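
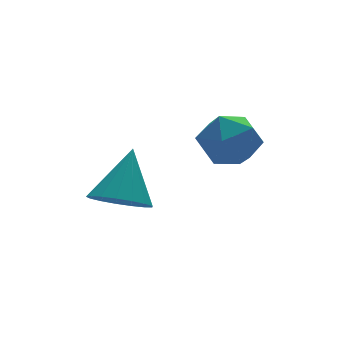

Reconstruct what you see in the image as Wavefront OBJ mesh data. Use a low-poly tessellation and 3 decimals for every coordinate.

v 0.357 0.658 1.06
v 1.285 0.261 0.735
v 1.323 1.542 2.74
v 1.262 0.715 0.51
v 1.031 1.156 0.411
v 0.646 1.483 0.46
v 0.195 1.621 0.647
v -0.219 1.538 0.928
v -0.501 1.254 1.24
v -0.586 0.833 1.51
v -0.455 0.372 1.677
v -0.138 -0.023 1.703
v 0.292 -0.262 1.581
v 0.738 -0.291 1.34
v 1.096 -0.102 1.035
v 2.575 -0.161 3.677
v 3.501 0.507 3.783
v 3.659 -1.587 3.197
v 4.585 -0.919 3.303
v 3.989 -1.224 4.233
v 3.319 -0.343 4.53
v 3.841 -0.737 2.45
v 3.171 0.144 2.747
v 4.283 0.151 3.024
v 4.375 -0.15 4.126
v 2.785 -0.93 2.854
v 2.877 -1.231 3.956
f 2 1 4
f 2 4 3
f 4 1 5
f 4 5 3
f 5 1 6
f 5 6 3
f 6 1 7
f 6 7 3
f 7 1 8
f 7 8 3
f 8 1 9
f 8 9 3
f 9 1 10
f 9 10 3
f 10 1 11
f 10 11 3
f 11 1 12
f 11 12 3
f 12 1 13
f 12 13 3
f 13 1 14
f 13 14 3
f 14 1 15
f 14 15 3
f 15 1 2
f 15 2 3
f 16 27 21
f 16 21 17
f 16 17 23
f 16 23 26
f 16 26 27
f 17 21 25
f 21 27 20
f 27 26 18
f 26 23 22
f 23 17 24
f 19 25 20
f 19 20 18
f 19 18 22
f 19 22 24
f 19 24 25
f 20 25 21
f 18 20 27
f 22 18 26
f 24 22 23
f 25 24 17



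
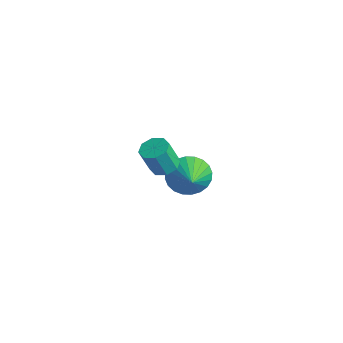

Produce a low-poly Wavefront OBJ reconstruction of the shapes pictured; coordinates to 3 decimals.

v 1.43 0.22 3.099
v 2.038 0.39 3.204
v 1.958 -0.069 4.407
v 1.35 -0.24 4.301
v 1.721 0.746 3.319
v 1.64 0.286 4.522
v 1.233 0.793 3.304
v 1.153 0.334 4.507
v 0.861 0.504 3.169
v 0.781 0.045 4.372
v 0.822 0.049 2.993
v 0.742 -0.41 4.196
v 1.14 -0.306 2.878
v 1.059 -0.766 4.081
v 1.627 -0.354 2.893
v 1.547 -0.813 4.096
v 1.999 -0.065 3.028
v 1.919 -0.524 4.231
v -1.697 3.393 -1.365
v -1.135 3.627 -2.172
v -0.583 2.827 -0.755
v -1.092 3.951 -1.951
v -1.14 4.19 -1.641
v -1.273 4.307 -1.289
v -1.47 4.285 -0.949
v -1.702 4.128 -0.672
v -1.933 3.859 -0.5
v -2.128 3.519 -0.46
v -2.258 3.16 -0.558
v -2.301 2.836 -0.779
v -2.253 2.597 -1.089
v -2.12 2.48 -1.441
v -1.923 2.501 -1.781
v -1.691 2.659 -2.058
v -1.46 2.928 -2.229
v -1.265 3.268 -2.269
f 2 1 5
f 2 5 3
f 3 5 6
f 3 6 4
f 5 1 7
f 5 7 6
f 6 7 8
f 6 8 4
f 7 1 9
f 7 9 8
f 8 9 10
f 8 10 4
f 9 1 11
f 9 11 10
f 10 11 12
f 10 12 4
f 11 1 13
f 11 13 12
f 12 13 14
f 12 14 4
f 13 1 15
f 13 15 14
f 14 15 16
f 14 16 4
f 15 1 17
f 15 17 16
f 16 17 18
f 16 18 4
f 17 1 2
f 17 2 18
f 18 2 3
f 18 3 4
f 20 19 22
f 20 22 21
f 22 19 23
f 22 23 21
f 23 19 24
f 23 24 21
f 24 19 25
f 24 25 21
f 25 19 26
f 25 26 21
f 26 19 27
f 26 27 21
f 27 19 28
f 27 28 21
f 28 19 29
f 28 29 21
f 29 19 30
f 29 30 21
f 30 19 31
f 30 31 21
f 31 19 32
f 31 32 21
f 32 19 33
f 32 33 21
f 33 19 34
f 33 34 21
f 34 19 35
f 34 35 21
f 35 19 36
f 35 36 21
f 36 19 20
f 36 20 21



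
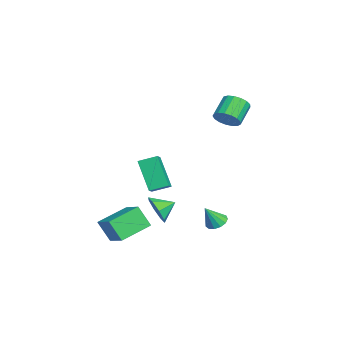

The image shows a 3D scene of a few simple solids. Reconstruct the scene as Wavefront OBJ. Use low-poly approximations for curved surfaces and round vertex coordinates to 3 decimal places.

v -2.219 -2.118 -1.015
v -2.206 -1.044 -0.633
v -2.953 -1.96 -1.434
v -2.94 -0.886 -1.052
v -1.1 -1.514 -2.748
v -1.087 -0.44 -2.366
v -1.834 -1.356 -3.167
v -1.821 -0.282 -2.785
v 3.714 -3.526 -4.068
v 3.421 -4.176 -2.852
v 2.631 -2.045 -3.537
v 2.338 -2.695 -2.32
v 4.862 -2.905 -3.46
v 4.569 -3.555 -2.243
v 3.779 -1.424 -2.928
v 3.486 -2.074 -1.712
v -2.38 2.706 2.041
v -1.828 3.232 2.343
v -2.848 3.799 3.221
v -3.4 3.274 2.919
v -1.984 3.424 2.038
v -3.003 3.991 2.916
v -2.23 3.452 1.734
v -3.25 4.019 2.611
v -2.511 3.309 1.5
v -3.531 3.876 2.378
v -2.762 3.027 1.39
v -3.782 3.595 2.268
v -2.925 2.673 1.43
v -3.945 3.24 2.307
v -2.964 2.326 1.609
v -3.984 2.893 2.486
v -2.869 2.066 1.887
v -3.888 2.633 2.765
v -2.662 1.953 2.201
v -3.681 2.52 3.079
v -2.39 2.013 2.478
v -3.41 2.58 3.356
v -2.116 2.231 2.655
v -3.136 2.798 3.533
v -1.903 2.559 2.692
v -2.923 3.126 3.569
v -1.799 2.92 2.579
v -2.819 3.487 3.456
v 3.974 -1.142 -1.722
v 4.238 -0.728 -2.511
v 3.666 -0.178 -1.318
v 3.558 -0.938 -2.528
v 3.122 -1.268 -2.073
v 3.185 -1.524 -1.412
v 3.71 -1.557 -0.932
v 4.39 -1.346 -0.915
v 4.826 -1.016 -1.371
v 4.763 -0.76 -2.032
v 3.778 1.94 -2.692
v 4.385 2.131 -2.76
v 4.102 1.32 -1.548
v 4.218 2.389 -2.573
v 3.911 2.505 -2.423
v 3.562 2.441 -2.359
v 3.281 2.218 -2.4
v 3.159 1.907 -2.534
v 3.233 1.606 -2.718
v 3.48 1.411 -2.894
v 3.822 1.383 -3.005
v 4.15 1.533 -3.017
v 4.36 1.811 -2.926
f 2 4 1
f 5 2 1
f 1 4 3
f 3 5 1
f 2 8 4
f 6 2 5
f 6 8 2
f 4 8 3
f 7 5 3
f 3 8 7
f 7 6 5
f 8 6 7
f 10 12 9
f 13 10 9
f 9 12 11
f 11 13 9
f 10 16 12
f 14 10 13
f 14 16 10
f 12 16 11
f 15 13 11
f 11 16 15
f 15 14 13
f 16 14 15
f 18 17 21
f 18 21 19
f 19 21 22
f 19 22 20
f 21 17 23
f 21 23 22
f 22 23 24
f 22 24 20
f 23 17 25
f 23 25 24
f 24 25 26
f 24 26 20
f 25 17 27
f 25 27 26
f 26 27 28
f 26 28 20
f 27 17 29
f 27 29 28
f 28 29 30
f 28 30 20
f 29 17 31
f 29 31 30
f 30 31 32
f 30 32 20
f 31 17 33
f 31 33 32
f 32 33 34
f 32 34 20
f 33 17 35
f 33 35 34
f 34 35 36
f 34 36 20
f 35 17 37
f 35 37 36
f 36 37 38
f 36 38 20
f 37 17 39
f 37 39 38
f 38 39 40
f 38 40 20
f 39 17 41
f 39 41 40
f 40 41 42
f 40 42 20
f 41 17 43
f 41 43 42
f 42 43 44
f 42 44 20
f 43 17 18
f 43 18 44
f 44 18 19
f 44 19 20
f 46 45 48
f 46 48 47
f 48 45 49
f 48 49 47
f 49 45 50
f 49 50 47
f 50 45 51
f 50 51 47
f 51 45 52
f 51 52 47
f 52 45 53
f 52 53 47
f 53 45 54
f 53 54 47
f 54 45 46
f 54 46 47
f 56 55 58
f 56 58 57
f 58 55 59
f 58 59 57
f 59 55 60
f 59 60 57
f 60 55 61
f 60 61 57
f 61 55 62
f 61 62 57
f 62 55 63
f 62 63 57
f 63 55 64
f 63 64 57
f 64 55 65
f 64 65 57
f 65 55 66
f 65 66 57
f 66 55 67
f 66 67 57
f 67 55 56
f 67 56 57



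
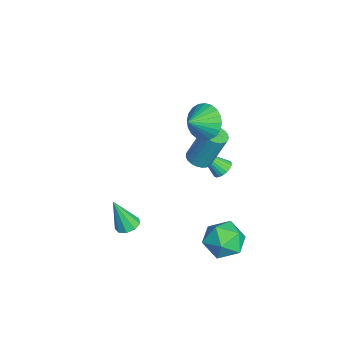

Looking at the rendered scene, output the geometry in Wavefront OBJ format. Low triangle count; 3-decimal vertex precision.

v -1.238 1.448 -1.155
v -0.558 1.281 -1.141
v -0.403 2.086 0.889
v -1.082 2.252 0.875
v -0.552 1.552 -1.249
v -0.397 2.356 0.782
v -0.664 1.804 -1.34
v -0.509 2.609 0.69
v -0.876 1.995 -1.4
v -0.721 2.8 0.631
v -1.15 2.091 -1.417
v -0.995 2.896 0.614
v -1.439 2.076 -1.389
v -1.284 2.881 0.642
v -1.694 1.952 -1.321
v -1.539 2.757 0.71
v -1.869 1.741 -1.224
v -1.714 2.546 0.807
v -1.936 1.48 -1.115
v -1.781 2.284 0.916
v -1.881 1.212 -1.013
v -1.726 2.017 1.018
v -1.716 0.986 -0.936
v -1.56 1.79 1.095
v -1.467 0.839 -0.897
v -1.312 1.644 1.134
v -1.179 0.798 -0.902
v -1.024 1.602 1.129
v -0.901 0.869 -0.952
v -0.746 1.673 1.079
v -0.681 1.04 -1.036
v -0.526 1.844 0.995
v 0.408 1.551 3.219
v 1.237 1.764 2.576
v 1.092 0.709 3.821
v 1.301 2.037 2.885
v 1.229 2.236 3.245
v 1.032 2.331 3.601
v 0.74 2.307 3.899
v 0.398 2.168 4.093
v 0.057 1.935 4.154
v -0.23 1.643 4.072
v -0.42 1.337 3.861
v -0.484 1.064 3.552
v -0.413 0.865 3.192
v -0.216 0.77 2.837
v 0.076 0.794 2.539
v 0.418 0.933 2.345
v 0.759 1.166 2.284
v 1.047 1.458 2.365
v -2.622 2.793 -3.387
v -2.179 2.432 -3.628
v -2.898 1.507 -1.973
v -2.045 2.581 -3.466
v -2.01 2.767 -3.291
v -2.081 2.957 -3.132
v -2.246 3.119 -3.017
v -2.476 3.224 -2.966
v -2.731 3.255 -2.988
v -2.967 3.205 -3.078
v -3.144 3.085 -3.222
v -3.23 2.914 -3.395
v -3.211 2.722 -3.566
v -3.091 2.542 -3.706
v -2.889 2.406 -3.791
v -2.641 2.336 -3.806
v -2.39 2.346 -3.748
v 3.241 -2.309 -1.888
v 3.778 -1.978 -1.733
v 3.139 -2.971 -0.132
v 3.418 -1.727 -1.659
v 2.976 -1.749 -1.693
v 2.657 -2.032 -1.818
v 2.611 -2.445 -1.976
v 2.86 -2.795 -2.093
v 3.287 -2.917 -2.115
v 3.693 -2.754 -2.03
v 3.886 -2.384 -1.879
v 2.918 2.652 -2.246
v 4.04 2.951 -2.131
v 3.36 1.569 -3.729
v 4.482 1.868 -3.614
v 3.973 1.191 -2.811
v 3.7 1.86 -1.894
v 3.7 2.66 -3.966
v 3.427 3.329 -3.049
v 4.523 2.956 -3.194
v 4.692 2.049 -2.48
v 2.708 2.471 -3.38
v 2.877 1.564 -2.666
f 2 1 5
f 2 5 3
f 3 5 6
f 3 6 4
f 5 1 7
f 5 7 6
f 6 7 8
f 6 8 4
f 7 1 9
f 7 9 8
f 8 9 10
f 8 10 4
f 9 1 11
f 9 11 10
f 10 11 12
f 10 12 4
f 11 1 13
f 11 13 12
f 12 13 14
f 12 14 4
f 13 1 15
f 13 15 14
f 14 15 16
f 14 16 4
f 15 1 17
f 15 17 16
f 16 17 18
f 16 18 4
f 17 1 19
f 17 19 18
f 18 19 20
f 18 20 4
f 19 1 21
f 19 21 20
f 20 21 22
f 20 22 4
f 21 1 23
f 21 23 22
f 22 23 24
f 22 24 4
f 23 1 25
f 23 25 24
f 24 25 26
f 24 26 4
f 25 1 27
f 25 27 26
f 26 27 28
f 26 28 4
f 27 1 29
f 27 29 28
f 28 29 30
f 28 30 4
f 29 1 31
f 29 31 30
f 30 31 32
f 30 32 4
f 31 1 2
f 31 2 32
f 32 2 3
f 32 3 4
f 34 33 36
f 34 36 35
f 36 33 37
f 36 37 35
f 37 33 38
f 37 38 35
f 38 33 39
f 38 39 35
f 39 33 40
f 39 40 35
f 40 33 41
f 40 41 35
f 41 33 42
f 41 42 35
f 42 33 43
f 42 43 35
f 43 33 44
f 43 44 35
f 44 33 45
f 44 45 35
f 45 33 46
f 45 46 35
f 46 33 47
f 46 47 35
f 47 33 48
f 47 48 35
f 48 33 49
f 48 49 35
f 49 33 50
f 49 50 35
f 50 33 34
f 50 34 35
f 52 51 54
f 52 54 53
f 54 51 55
f 54 55 53
f 55 51 56
f 55 56 53
f 56 51 57
f 56 57 53
f 57 51 58
f 57 58 53
f 58 51 59
f 58 59 53
f 59 51 60
f 59 60 53
f 60 51 61
f 60 61 53
f 61 51 62
f 61 62 53
f 62 51 63
f 62 63 53
f 63 51 64
f 63 64 53
f 64 51 65
f 64 65 53
f 65 51 66
f 65 66 53
f 66 51 67
f 66 67 53
f 67 51 52
f 67 52 53
f 69 68 71
f 69 71 70
f 71 68 72
f 71 72 70
f 72 68 73
f 72 73 70
f 73 68 74
f 73 74 70
f 74 68 75
f 74 75 70
f 75 68 76
f 75 76 70
f 76 68 77
f 76 77 70
f 77 68 78
f 77 78 70
f 78 68 69
f 78 69 70
f 79 90 84
f 79 84 80
f 79 80 86
f 79 86 89
f 79 89 90
f 80 84 88
f 84 90 83
f 90 89 81
f 89 86 85
f 86 80 87
f 82 88 83
f 82 83 81
f 82 81 85
f 82 85 87
f 82 87 88
f 83 88 84
f 81 83 90
f 85 81 89
f 87 85 86
f 88 87 80



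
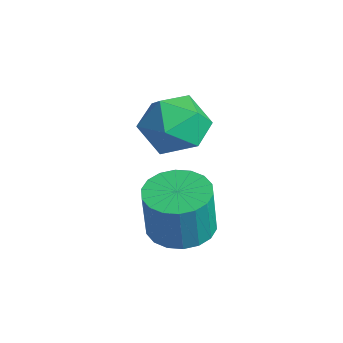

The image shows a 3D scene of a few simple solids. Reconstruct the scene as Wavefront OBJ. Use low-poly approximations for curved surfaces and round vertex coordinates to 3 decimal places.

v 0.927 3.755 0.031
v 1.695 4.046 -0.739
v 0.985 2.034 -0.561
v 1.753 2.325 -1.331
v 2.023 2.326 -0.238
v 1.987 3.39 0.127
v 0.693 2.69 -1.427
v 0.657 3.754 -1.062
v 1.55 3.388 -1.64
v 2.372 3.163 -0.905
v 0.308 2.917 -0.395
v 1.13 2.692 0.34
v 2.383 2.624 -4.138
v 3.38 2.584 -4.199
v 3.475 2.396 -2.523
v 2.477 2.436 -2.462
v 3.301 3.019 -4.146
v 3.396 2.831 -2.469
v 3.041 3.375 -4.092
v 3.136 3.188 -2.415
v 2.65 3.583 -4.046
v 2.745 3.395 -2.369
v 2.206 3.601 -4.019
v 2.301 3.413 -2.342
v 1.797 3.425 -4.016
v 1.892 3.237 -2.339
v 1.504 3.091 -4.036
v 1.599 2.903 -2.36
v 1.385 2.664 -4.077
v 1.48 2.476 -2.401
v 1.464 2.229 -4.131
v 1.559 2.041 -2.454
v 1.724 1.872 -4.185
v 1.819 1.685 -2.508
v 2.115 1.665 -4.231
v 2.21 1.477 -2.554
v 2.559 1.647 -4.258
v 2.654 1.459 -2.581
v 2.968 1.823 -4.261
v 3.063 1.635 -2.584
v 3.261 2.157 -4.24
v 3.356 1.969 -2.564
f 1 12 6
f 1 6 2
f 1 2 8
f 1 8 11
f 1 11 12
f 2 6 10
f 6 12 5
f 12 11 3
f 11 8 7
f 8 2 9
f 4 10 5
f 4 5 3
f 4 3 7
f 4 7 9
f 4 9 10
f 5 10 6
f 3 5 12
f 7 3 11
f 9 7 8
f 10 9 2
f 14 13 17
f 14 17 15
f 15 17 18
f 15 18 16
f 17 13 19
f 17 19 18
f 18 19 20
f 18 20 16
f 19 13 21
f 19 21 20
f 20 21 22
f 20 22 16
f 21 13 23
f 21 23 22
f 22 23 24
f 22 24 16
f 23 13 25
f 23 25 24
f 24 25 26
f 24 26 16
f 25 13 27
f 25 27 26
f 26 27 28
f 26 28 16
f 27 13 29
f 27 29 28
f 28 29 30
f 28 30 16
f 29 13 31
f 29 31 30
f 30 31 32
f 30 32 16
f 31 13 33
f 31 33 32
f 32 33 34
f 32 34 16
f 33 13 35
f 33 35 34
f 34 35 36
f 34 36 16
f 35 13 37
f 35 37 36
f 36 37 38
f 36 38 16
f 37 13 39
f 37 39 38
f 38 39 40
f 38 40 16
f 39 13 41
f 39 41 40
f 40 41 42
f 40 42 16
f 41 13 14
f 41 14 42
f 42 14 15
f 42 15 16



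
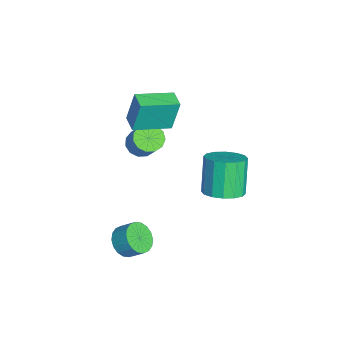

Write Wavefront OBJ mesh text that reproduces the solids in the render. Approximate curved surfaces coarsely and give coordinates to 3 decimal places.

v -2.537 -1.42 3.064
v -2.61 -0.994 4.893
v -3.066 0.535 2.588
v -3.139 0.961 4.417
v -1.561 -1.161 3.043
v -1.634 -0.735 4.872
v -2.09 0.794 2.567
v -2.163 1.22 4.396
v 1.945 -1.695 -2.465
v 2.374 -1.266 -3.13
v 2.704 -0.557 -2.46
v 2.275 -0.985 -1.795
v 2.012 -1.095 -3.133
v 2.342 -0.386 -2.462
v 1.637 -1.043 -3.003
v 1.966 -0.333 -2.333
v 1.322 -1.12 -2.767
v 1.652 -0.41 -2.097
v 1.131 -1.31 -2.472
v 1.461 -0.601 -1.801
v 1.102 -1.577 -2.174
v 1.431 -0.868 -1.504
v 1.239 -1.868 -1.935
v 1.568 -1.158 -1.265
v 1.516 -2.123 -1.8
v 1.846 -1.414 -1.13
v 1.878 -2.294 -1.798
v 2.208 -1.585 -1.127
v 2.254 -2.347 -1.927
v 2.583 -1.637 -1.257
v 2.568 -2.27 -2.163
v 2.898 -1.56 -1.493
v 2.759 -2.079 -2.459
v 3.089 -1.37 -1.788
v 2.789 -1.812 -2.756
v 3.118 -1.103 -2.086
v 2.652 -1.522 -2.995
v 2.981 -0.812 -2.325
v -4.027 -0.67 -0.544
v -3.332 -0.856 -0.977
v -2.378 -0.477 0.39
v -3.073 -0.29 0.824
v -3.414 -0.395 -1.048
v -2.46 -0.016 0.32
v -3.69 -0.022 -0.959
v -2.736 0.358 0.409
v -4.074 0.146 -0.738
v -3.119 0.526 0.63
v -4.442 0.055 -0.455
v -3.488 0.435 0.912
v -4.679 -0.266 -0.201
v -3.725 0.113 1.167
v -4.709 -0.716 -0.055
v -3.755 -0.336 1.312
v -4.522 -1.15 -0.065
v -3.568 -0.771 1.303
v -4.178 -1.433 -0.226
v -3.224 -1.053 1.141
v -3.786 -1.473 -0.489
v -2.832 -1.093 0.879
v -3.471 -1.258 -0.769
v -2.517 -0.878 0.599
v 2.592 3 2.044
v 3.327 2.405 2.501
v 2.344 2.566 4.293
v 1.608 3.16 3.836
v 3.506 2.916 2.553
v 2.523 3.076 4.345
v 3.44 3.449 2.47
v 2.457 3.609 4.261
v 3.147 3.861 2.272
v 2.164 4.022 4.063
v 2.705 4.043 2.013
v 1.722 4.204 3.805
v 2.233 3.945 1.762
v 1.249 4.106 3.554
v 1.856 3.594 1.587
v 0.873 3.755 3.379
v 1.677 3.084 1.535
v 0.694 3.244 3.327
v 1.743 2.551 1.619
v 0.76 2.711 3.41
v 2.036 2.138 1.817
v 1.053 2.299 3.608
v 2.478 1.956 2.075
v 1.495 2.117 3.867
v 2.951 2.054 2.326
v 1.967 2.215 4.118
f 2 4 1
f 5 2 1
f 1 4 3
f 3 5 1
f 2 8 4
f 6 2 5
f 6 8 2
f 4 8 3
f 7 5 3
f 3 8 7
f 7 6 5
f 8 6 7
f 10 9 13
f 10 13 11
f 11 13 14
f 11 14 12
f 13 9 15
f 13 15 14
f 14 15 16
f 14 16 12
f 15 9 17
f 15 17 16
f 16 17 18
f 16 18 12
f 17 9 19
f 17 19 18
f 18 19 20
f 18 20 12
f 19 9 21
f 19 21 20
f 20 21 22
f 20 22 12
f 21 9 23
f 21 23 22
f 22 23 24
f 22 24 12
f 23 9 25
f 23 25 24
f 24 25 26
f 24 26 12
f 25 9 27
f 25 27 26
f 26 27 28
f 26 28 12
f 27 9 29
f 27 29 28
f 28 29 30
f 28 30 12
f 29 9 31
f 29 31 30
f 30 31 32
f 30 32 12
f 31 9 33
f 31 33 32
f 32 33 34
f 32 34 12
f 33 9 35
f 33 35 34
f 34 35 36
f 34 36 12
f 35 9 37
f 35 37 36
f 36 37 38
f 36 38 12
f 37 9 10
f 37 10 38
f 38 10 11
f 38 11 12
f 40 39 43
f 40 43 41
f 41 43 44
f 41 44 42
f 43 39 45
f 43 45 44
f 44 45 46
f 44 46 42
f 45 39 47
f 45 47 46
f 46 47 48
f 46 48 42
f 47 39 49
f 47 49 48
f 48 49 50
f 48 50 42
f 49 39 51
f 49 51 50
f 50 51 52
f 50 52 42
f 51 39 53
f 51 53 52
f 52 53 54
f 52 54 42
f 53 39 55
f 53 55 54
f 54 55 56
f 54 56 42
f 55 39 57
f 55 57 56
f 56 57 58
f 56 58 42
f 57 39 59
f 57 59 58
f 58 59 60
f 58 60 42
f 59 39 61
f 59 61 60
f 60 61 62
f 60 62 42
f 61 39 40
f 61 40 62
f 62 40 41
f 62 41 42
f 64 63 67
f 64 67 65
f 65 67 68
f 65 68 66
f 67 63 69
f 67 69 68
f 68 69 70
f 68 70 66
f 69 63 71
f 69 71 70
f 70 71 72
f 70 72 66
f 71 63 73
f 71 73 72
f 72 73 74
f 72 74 66
f 73 63 75
f 73 75 74
f 74 75 76
f 74 76 66
f 75 63 77
f 75 77 76
f 76 77 78
f 76 78 66
f 77 63 79
f 77 79 78
f 78 79 80
f 78 80 66
f 79 63 81
f 79 81 80
f 80 81 82
f 80 82 66
f 81 63 83
f 81 83 82
f 82 83 84
f 82 84 66
f 83 63 85
f 83 85 84
f 84 85 86
f 84 86 66
f 85 63 87
f 85 87 86
f 86 87 88
f 86 88 66
f 87 63 64
f 87 64 88
f 88 64 65
f 88 65 66



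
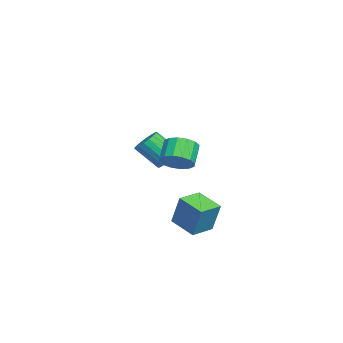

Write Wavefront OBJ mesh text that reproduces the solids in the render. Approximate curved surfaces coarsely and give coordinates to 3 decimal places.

v -3.771 0.082 0.822
v -3.211 0.593 1.395
v -3.429 -0.872 2.912
v -3.989 -1.382 2.338
v -3.597 0.742 1.483
v -3.815 -0.723 3
v -4.017 0.76 1.44
v -4.235 -0.705 2.957
v -4.388 0.644 1.275
v -4.607 -0.821 2.792
v -4.637 0.417 1.02
v -4.856 -1.048 2.537
v -4.715 0.124 0.725
v -4.934 -1.341 2.242
v -4.605 -0.178 0.45
v -4.824 -1.643 1.967
v -4.331 -0.428 0.248
v -4.549 -1.893 1.765
v -3.945 -0.577 0.16
v -4.163 -2.042 1.677
v -3.525 -0.595 0.203
v -3.743 -2.06 1.72
v -3.153 -0.479 0.368
v -3.372 -1.944 1.885
v -2.904 -0.252 0.623
v -3.123 -1.717 2.14
v -2.826 0.041 0.918
v -3.045 -1.424 2.435
v -2.936 0.343 1.193
v -3.155 -1.122 2.71
v 2.129 1.661 -1.405
v 2.595 2.156 0.614
v 3.305 2.936 -1.989
v 3.771 3.431 0.029
v 3.289 0.589 -1.409
v 3.755 1.084 0.609
v 4.465 1.864 -1.994
v 4.931 2.359 0.025
v 3.865 0.932 3.461
v 4.347 0.26 4.108
v 3.257 0.475 5.145
v 2.775 1.148 4.499
v 4.558 0.746 4.228
v 3.468 0.961 5.265
v 4.583 1.282 4.143
v 3.493 1.498 5.18
v 4.416 1.725 3.875
v 3.326 1.94 4.913
v 4.101 1.955 3.497
v 3.011 2.17 4.534
v 3.723 1.911 3.109
v 2.633 2.126 4.146
v 3.383 1.605 2.815
v 2.293 1.82 3.852
v 3.172 1.119 2.695
v 2.082 1.334 3.732
v 3.147 0.582 2.78
v 2.057 0.798 3.817
v 3.314 0.14 3.047
v 2.224 0.355 4.085
v 3.629 -0.09 3.426
v 2.539 0.125 4.463
v 4.007 -0.046 3.814
v 2.917 0.169 4.851
f 2 1 5
f 2 5 3
f 3 5 6
f 3 6 4
f 5 1 7
f 5 7 6
f 6 7 8
f 6 8 4
f 7 1 9
f 7 9 8
f 8 9 10
f 8 10 4
f 9 1 11
f 9 11 10
f 10 11 12
f 10 12 4
f 11 1 13
f 11 13 12
f 12 13 14
f 12 14 4
f 13 1 15
f 13 15 14
f 14 15 16
f 14 16 4
f 15 1 17
f 15 17 16
f 16 17 18
f 16 18 4
f 17 1 19
f 17 19 18
f 18 19 20
f 18 20 4
f 19 1 21
f 19 21 20
f 20 21 22
f 20 22 4
f 21 1 23
f 21 23 22
f 22 23 24
f 22 24 4
f 23 1 25
f 23 25 24
f 24 25 26
f 24 26 4
f 25 1 27
f 25 27 26
f 26 27 28
f 26 28 4
f 27 1 29
f 27 29 28
f 28 29 30
f 28 30 4
f 29 1 2
f 29 2 30
f 30 2 3
f 30 3 4
f 32 34 31
f 35 32 31
f 31 34 33
f 33 35 31
f 32 38 34
f 36 32 35
f 36 38 32
f 34 38 33
f 37 35 33
f 33 38 37
f 37 36 35
f 38 36 37
f 40 39 43
f 40 43 41
f 41 43 44
f 41 44 42
f 43 39 45
f 43 45 44
f 44 45 46
f 44 46 42
f 45 39 47
f 45 47 46
f 46 47 48
f 46 48 42
f 47 39 49
f 47 49 48
f 48 49 50
f 48 50 42
f 49 39 51
f 49 51 50
f 50 51 52
f 50 52 42
f 51 39 53
f 51 53 52
f 52 53 54
f 52 54 42
f 53 39 55
f 53 55 54
f 54 55 56
f 54 56 42
f 55 39 57
f 55 57 56
f 56 57 58
f 56 58 42
f 57 39 59
f 57 59 58
f 58 59 60
f 58 60 42
f 59 39 61
f 59 61 60
f 60 61 62
f 60 62 42
f 61 39 63
f 61 63 62
f 62 63 64
f 62 64 42
f 63 39 40
f 63 40 64
f 64 40 41
f 64 41 42



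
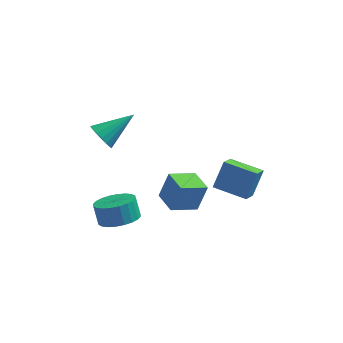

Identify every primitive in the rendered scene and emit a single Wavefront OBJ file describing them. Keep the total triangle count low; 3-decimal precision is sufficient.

v 1.517 1.77 -3.349
v 1.312 0.642 -2.599
v 1.944 2.586 -2.004
v 1.738 1.458 -1.254
v 3.262 1.282 -3.606
v 3.056 0.154 -2.856
v 3.688 2.098 -2.261
v 3.483 0.97 -1.511
v -4.005 -0.84 1.996
v -3.422 -1.181 1.515
v -2.555 0.22 3.004
v -3.526 -0.852 1.319
v -3.741 -0.52 1.278
v -4.016 -0.261 1.402
v -4.288 -0.135 1.662
v -4.496 -0.171 1.998
v -4.591 -0.359 2.335
v -4.553 -0.658 2.593
v -4.388 -0.999 2.715
v -4.137 -1.303 2.673
v -3.855 -1.501 2.475
v -3.607 -1.548 2.168
v -3.451 -1.432 1.821
v -0.372 -2.111 -2.091
v 0.076 -1.775 -0.603
v -1.153 -0.985 -2.111
v -0.704 -0.649 -0.623
v 0.824 -1.291 -2.637
v 1.273 -0.955 -1.149
v 0.044 -0.165 -2.657
v 0.492 0.171 -1.169
v -3.05 -1.486 -3.864
v -2.09 -0.977 -3.77
v -2.411 -0.565 -2.723
v -3.37 -1.074 -2.816
v -2.325 -0.677 -3.96
v -2.646 -0.265 -2.913
v -2.67 -0.501 -4.135
v -2.991 -0.089 -3.088
v -3.073 -0.474 -4.269
v -3.394 -0.062 -3.222
v -3.472 -0.602 -4.341
v -3.793 -0.19 -3.294
v -3.807 -0.864 -4.34
v -4.128 -0.452 -3.293
v -4.027 -1.221 -4.267
v -4.348 -0.809 -3.22
v -4.098 -1.618 -4.133
v -4.418 -1.206 -3.086
v -4.009 -1.995 -3.957
v -4.33 -1.583 -2.91
v -3.774 -2.295 -3.767
v -4.095 -1.883 -2.72
v -3.429 -2.471 -3.592
v -3.75 -2.059 -2.545
v -3.026 -2.498 -3.458
v -3.347 -2.086 -2.411
v -2.627 -2.37 -3.386
v -2.948 -1.958 -2.339
v -2.292 -2.108 -3.387
v -2.613 -1.696 -2.34
v -2.072 -1.751 -3.46
v -2.393 -1.339 -2.413
v -2.002 -1.354 -3.594
v -2.322 -0.942 -2.547
f 2 4 1
f 5 2 1
f 1 4 3
f 3 5 1
f 2 8 4
f 6 2 5
f 6 8 2
f 4 8 3
f 7 5 3
f 3 8 7
f 7 6 5
f 8 6 7
f 10 9 12
f 10 12 11
f 12 9 13
f 12 13 11
f 13 9 14
f 13 14 11
f 14 9 15
f 14 15 11
f 15 9 16
f 15 16 11
f 16 9 17
f 16 17 11
f 17 9 18
f 17 18 11
f 18 9 19
f 18 19 11
f 19 9 20
f 19 20 11
f 20 9 21
f 20 21 11
f 21 9 22
f 21 22 11
f 22 9 23
f 22 23 11
f 23 9 10
f 23 10 11
f 25 27 24
f 28 25 24
f 24 27 26
f 26 28 24
f 25 31 27
f 29 25 28
f 29 31 25
f 27 31 26
f 30 28 26
f 26 31 30
f 30 29 28
f 31 29 30
f 33 32 36
f 33 36 34
f 34 36 37
f 34 37 35
f 36 32 38
f 36 38 37
f 37 38 39
f 37 39 35
f 38 32 40
f 38 40 39
f 39 40 41
f 39 41 35
f 40 32 42
f 40 42 41
f 41 42 43
f 41 43 35
f 42 32 44
f 42 44 43
f 43 44 45
f 43 45 35
f 44 32 46
f 44 46 45
f 45 46 47
f 45 47 35
f 46 32 48
f 46 48 47
f 47 48 49
f 47 49 35
f 48 32 50
f 48 50 49
f 49 50 51
f 49 51 35
f 50 32 52
f 50 52 51
f 51 52 53
f 51 53 35
f 52 32 54
f 52 54 53
f 53 54 55
f 53 55 35
f 54 32 56
f 54 56 55
f 55 56 57
f 55 57 35
f 56 32 58
f 56 58 57
f 57 58 59
f 57 59 35
f 58 32 60
f 58 60 59
f 59 60 61
f 59 61 35
f 60 32 62
f 60 62 61
f 61 62 63
f 61 63 35
f 62 32 64
f 62 64 63
f 63 64 65
f 63 65 35
f 64 32 33
f 64 33 65
f 65 33 34
f 65 34 35



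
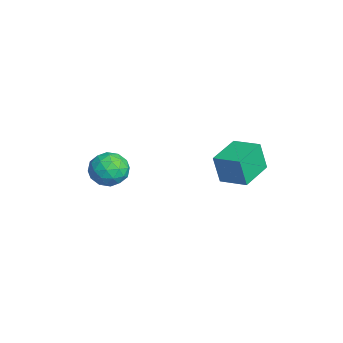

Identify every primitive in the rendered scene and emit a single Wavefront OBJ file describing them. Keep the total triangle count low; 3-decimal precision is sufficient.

v 2.493 2.925 0.734
v 2.414 2.574 2.385
v 3.532 4.052 1.022
v 3.454 3.701 2.674
v 3.966 1.619 0.526
v 3.888 1.268 2.178
v 5.006 2.746 0.815
v 4.927 2.395 2.466
v -1.061 -2.381 -1.904
v -0.41 -3.279 -2.23
v -1.55 -3.301 -0.35
v -0.899 -4.199 -0.676
v -0.398 -3.205 -0.361
v -0.096 -2.637 -1.321
v -1.864 -3.943 -1.259
v -1.562 -3.375 -2.219
v -0.906 -4.245 -1.831
v 0 -3.788 -1.276
v -1.96 -2.792 -1.304
v -1.054 -2.335 -0.749
v -0.693 -2.749 -2.204
v -1.267 -3.831 -0.376
v -0.973 -3.247 -0.191
v -0.59 -3.774 -0.383
v -0.508 -2.372 -1.669
v -0.125 -2.9 -1.861
v -0.118 -2.856 -0.762
v -1.835 -3.68 -0.719
v -1.452 -4.208 -0.911
v -1.37 -2.806 -2.197
v -0.987 -3.333 -2.389
v -1.842 -3.724 -1.818
v -0.601 -3.845 -2.161
v -0.889 -4.385 -1.247
v -1.456 -4.235 -1.59
v -1.279 -3.901 -2.155
v -0.068 -3.577 -1.835
v -0.356 -4.117 -0.921
v -0.061 -3.533 -0.736
v 0.116 -3.199 -1.301
v -0.36 -4.144 -1.6
v -1.604 -2.463 -1.659
v -1.892 -3.003 -0.745
v -2.076 -3.381 -1.279
v -1.899 -3.047 -1.844
v -1.071 -2.195 -1.333
v -1.359 -2.735 -0.419
v -0.681 -2.679 -0.425
v -0.504 -2.345 -0.99
v -1.6 -2.436 -0.98
f 2 4 1
f 5 2 1
f 1 4 3
f 3 5 1
f 2 8 4
f 6 2 5
f 6 8 2
f 4 8 3
f 7 5 3
f 3 8 7
f 7 6 5
f 8 6 7
f 9 46 25
f 46 20 49
f 25 49 14
f 46 49 25
f 9 25 21
f 25 14 26
f 21 26 10
f 25 26 21
f 9 21 30
f 21 10 31
f 30 31 16
f 21 31 30
f 9 30 42
f 30 16 45
f 42 45 19
f 30 45 42
f 9 42 46
f 42 19 50
f 46 50 20
f 42 50 46
f 10 26 37
f 26 14 40
f 37 40 18
f 26 40 37
f 14 49 27
f 49 20 48
f 27 48 13
f 49 48 27
f 20 50 47
f 50 19 43
f 47 43 11
f 50 43 47
f 19 45 44
f 45 16 32
f 44 32 15
f 45 32 44
f 16 31 36
f 31 10 33
f 36 33 17
f 31 33 36
f 12 38 24
f 38 18 39
f 24 39 13
f 38 39 24
f 12 24 22
f 24 13 23
f 22 23 11
f 24 23 22
f 12 22 29
f 22 11 28
f 29 28 15
f 22 28 29
f 12 29 34
f 29 15 35
f 34 35 17
f 29 35 34
f 12 34 38
f 34 17 41
f 38 41 18
f 34 41 38
f 13 39 27
f 39 18 40
f 27 40 14
f 39 40 27
f 11 23 47
f 23 13 48
f 47 48 20
f 23 48 47
f 15 28 44
f 28 11 43
f 44 43 19
f 28 43 44
f 17 35 36
f 35 15 32
f 36 32 16
f 35 32 36
f 18 41 37
f 41 17 33
f 37 33 10
f 41 33 37



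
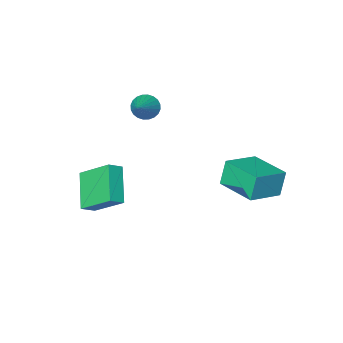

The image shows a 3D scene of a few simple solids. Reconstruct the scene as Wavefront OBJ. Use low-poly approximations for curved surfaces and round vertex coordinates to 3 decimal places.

v -3.912 1.302 -3.15
v -4.293 1.164 -1.789
v -4.262 3.41 -3.035
v -4.643 3.272 -1.674
v -2.137 1.568 -2.626
v -2.518 1.43 -1.265
v -2.487 3.676 -2.511
v -2.868 3.538 -1.15
v 1.668 -3.829 -4.182
v 0.877 -2.341 -2.879
v 2.425 -2.305 -5.463
v 1.634 -0.817 -4.16
v 2.406 -3.823 -3.74
v 1.615 -2.335 -2.437
v 3.163 -2.299 -5.021
v 2.372 -0.811 -3.718
v -0.67 -2.833 0.528
v -0.386 -2.569 -0.09
v 0.37 -1.787 1.452
v -0.604 -2.39 -0.048
v -0.831 -2.278 0.082
v -1.034 -2.251 0.28
v -1.182 -2.312 0.515
v -1.251 -2.453 0.753
v -1.233 -2.651 0.957
v -1.128 -2.877 1.095
v -0.954 -3.097 1.147
v -0.737 -3.276 1.105
v -0.509 -3.387 0.975
v -0.306 -3.415 0.777
v -0.158 -3.353 0.541
v -0.089 -3.213 0.303
v -0.107 -3.014 0.1
v -0.212 -2.788 -0.038
f 2 4 1
f 5 2 1
f 1 4 3
f 3 5 1
f 2 8 4
f 6 2 5
f 6 8 2
f 4 8 3
f 7 5 3
f 3 8 7
f 7 6 5
f 8 6 7
f 10 12 9
f 13 10 9
f 9 12 11
f 11 13 9
f 10 16 12
f 14 10 13
f 14 16 10
f 12 16 11
f 15 13 11
f 11 16 15
f 15 14 13
f 16 14 15
f 18 17 20
f 18 20 19
f 20 17 21
f 20 21 19
f 21 17 22
f 21 22 19
f 22 17 23
f 22 23 19
f 23 17 24
f 23 24 19
f 24 17 25
f 24 25 19
f 25 17 26
f 25 26 19
f 26 17 27
f 26 27 19
f 27 17 28
f 27 28 19
f 28 17 29
f 28 29 19
f 29 17 30
f 29 30 19
f 30 17 31
f 30 31 19
f 31 17 32
f 31 32 19
f 32 17 33
f 32 33 19
f 33 17 34
f 33 34 19
f 34 17 18
f 34 18 19



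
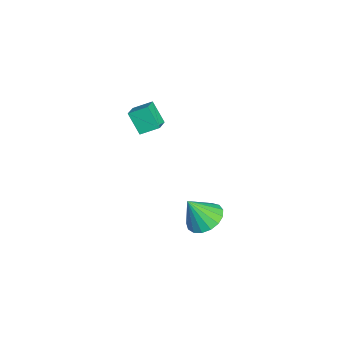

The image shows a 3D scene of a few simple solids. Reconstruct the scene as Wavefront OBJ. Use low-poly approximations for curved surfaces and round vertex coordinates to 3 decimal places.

v -3.524 -4.245 2.34
v -2.729 -4.464 2.674
v -3.483 -3.401 2.794
v -2.688 -3.619 3.128
v -2.992 -3.761 1.392
v -2.197 -3.979 1.726
v -2.951 -2.916 1.846
v -2.156 -3.135 2.18
v -1.535 -1.237 -3.55
v -0.848 -0.689 -3.279
v -1.445 -2.003 -2.23
v -1.209 -0.483 -3.135
v -1.646 -0.45 -3.086
v -2.057 -0.597 -3.144
v -2.348 -0.891 -3.294
v -2.454 -1.264 -3.503
v -2.348 -1.631 -3.723
v -2.057 -1.907 -3.904
v -1.646 -2.03 -4.003
v -1.21 -1.971 -3.999
v -0.848 -1.744 -3.892
v -0.644 -1.401 -3.707
v -0.643 -1.02 -3.486
f 2 4 1
f 5 2 1
f 1 4 3
f 3 5 1
f 2 8 4
f 6 2 5
f 6 8 2
f 4 8 3
f 7 5 3
f 3 8 7
f 7 6 5
f 8 6 7
f 10 9 12
f 10 12 11
f 12 9 13
f 12 13 11
f 13 9 14
f 13 14 11
f 14 9 15
f 14 15 11
f 15 9 16
f 15 16 11
f 16 9 17
f 16 17 11
f 17 9 18
f 17 18 11
f 18 9 19
f 18 19 11
f 19 9 20
f 19 20 11
f 20 9 21
f 20 21 11
f 21 9 22
f 21 22 11
f 22 9 23
f 22 23 11
f 23 9 10
f 23 10 11



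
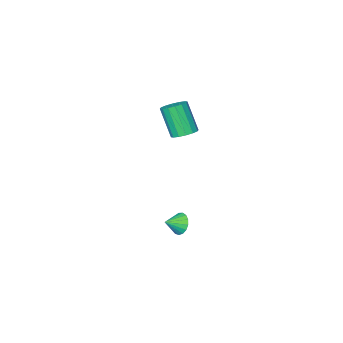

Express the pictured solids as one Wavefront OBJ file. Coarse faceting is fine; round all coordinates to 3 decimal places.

v -1.95 0.4 2.832
v -1.318 0.752 3.031
v -1.318 -0.209 4.728
v -1.95 -0.56 4.528
v -1.605 0.98 3.16
v -1.605 0.019 4.857
v -1.984 1.052 3.201
v -1.984 0.091 4.898
v -2.354 0.95 3.143
v -2.354 -0.011 4.84
v -2.616 0.701 3.001
v -2.616 -0.26 4.698
v -2.699 0.371 2.815
v -2.699 -0.59 4.511
v -2.582 0.049 2.632
v -2.582 -0.912 4.329
v -2.295 -0.179 2.503
v -2.295 -1.14 4.2
v -1.916 -0.251 2.462
v -1.916 -1.212 4.159
v -1.546 -0.149 2.52
v -1.546 -1.11 4.217
v -1.284 0.1 2.662
v -1.284 -0.861 4.359
v -1.201 0.43 2.849
v -1.201 -0.531 4.545
v -0.852 1.442 -3.223
v -0.524 1.797 -3.757
v 0.032 1.298 -2.777
v -0.599 2.043 -3.529
v -0.732 2.152 -3.23
v -0.893 2.098 -2.93
v -1.044 1.894 -2.697
v -1.151 1.586 -2.584
v -1.189 1.246 -2.618
v -1.15 0.95 -2.791
v -1.043 0.767 -3.062
v -0.892 0.738 -3.371
v -0.732 0.871 -3.645
v -0.599 1.135 -3.823
v -0.524 1.469 -3.864
f 2 1 5
f 2 5 3
f 3 5 6
f 3 6 4
f 5 1 7
f 5 7 6
f 6 7 8
f 6 8 4
f 7 1 9
f 7 9 8
f 8 9 10
f 8 10 4
f 9 1 11
f 9 11 10
f 10 11 12
f 10 12 4
f 11 1 13
f 11 13 12
f 12 13 14
f 12 14 4
f 13 1 15
f 13 15 14
f 14 15 16
f 14 16 4
f 15 1 17
f 15 17 16
f 16 17 18
f 16 18 4
f 17 1 19
f 17 19 18
f 18 19 20
f 18 20 4
f 19 1 21
f 19 21 20
f 20 21 22
f 20 22 4
f 21 1 23
f 21 23 22
f 22 23 24
f 22 24 4
f 23 1 25
f 23 25 24
f 24 25 26
f 24 26 4
f 25 1 2
f 25 2 26
f 26 2 3
f 26 3 4
f 28 27 30
f 28 30 29
f 30 27 31
f 30 31 29
f 31 27 32
f 31 32 29
f 32 27 33
f 32 33 29
f 33 27 34
f 33 34 29
f 34 27 35
f 34 35 29
f 35 27 36
f 35 36 29
f 36 27 37
f 36 37 29
f 37 27 38
f 37 38 29
f 38 27 39
f 38 39 29
f 39 27 40
f 39 40 29
f 40 27 41
f 40 41 29
f 41 27 28
f 41 28 29



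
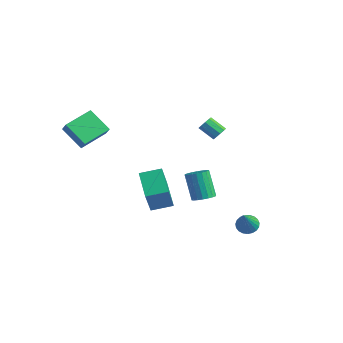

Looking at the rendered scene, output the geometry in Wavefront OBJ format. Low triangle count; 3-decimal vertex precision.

v -0.867 4.01 0.097
v -0.551 3.719 0.423
v -1.496 3.439 1.09
v -1.813 3.73 0.763
v -0.569 4.067 0.543
v -1.515 3.787 1.21
v -0.727 4.389 0.455
v -1.673 4.109 1.121
v -0.951 4.534 0.198
v -1.896 4.254 0.865
v -1.135 4.433 -0.105
v -2.08 4.153 0.561
v -1.194 4.135 -0.315
v -2.14 3.854 0.352
v -1.101 3.778 -0.331
v -2.046 3.498 0.335
v -0.898 3.53 -0.148
v -1.843 3.249 0.519
v -0.68 3.506 0.15
v -1.626 3.226 0.817
v 3.605 1.677 -4.394
v 3.999 1.286 -4.804
v 4.275 0.583 -2.706
v 4.177 1.5 -4.736
v 4.257 1.745 -4.609
v 4.223 1.978 -4.445
v 4.083 2.159 -4.272
v 3.86 2.256 -4.12
v 3.593 2.254 -4.016
v 3.328 2.151 -3.976
v 3.11 1.967 -4.01
v 2.978 1.732 -4.109
v 2.955 1.488 -4.258
v 3.044 1.276 -4.43
v 3.229 1.134 -4.596
v 3.48 1.086 -4.727
v 3.752 1.139 -4.801
v 1.536 -3.959 -1.368
v 1.983 -4.794 0.428
v 0.119 -3.071 -0.601
v 0.566 -3.906 1.194
v 2.314 -2.954 -1.094
v 2.761 -3.789 0.701
v 0.897 -2.066 -0.328
v 1.344 -2.901 1.468
v 2.88 -1.155 -1.059
v 3.494 -1.063 -0.735
v 2.633 -0.753 0.804
v 2.02 -0.845 0.479
v 3.423 -0.776 -0.832
v 2.562 -0.466 0.706
v 3.245 -0.563 -0.975
v 2.384 -0.253 0.564
v 2.994 -0.468 -1.134
v 2.134 -0.158 0.405
v 2.721 -0.509 -1.278
v 1.861 -0.199 0.26
v 2.48 -0.678 -1.379
v 1.619 -0.368 0.159
v 2.318 -0.941 -1.417
v 1.457 -0.632 0.122
v 2.267 -1.247 -1.384
v 1.406 -0.937 0.155
v 2.338 -1.534 -1.286
v 1.477 -1.224 0.252
v 2.516 -1.747 -1.144
v 1.655 -1.437 0.395
v 2.766 -1.842 -0.985
v 1.906 -1.532 0.554
v 3.039 -1.801 -0.84
v 2.179 -1.491 0.698
v 3.281 -1.632 -0.739
v 2.42 -1.322 0.799
v 3.443 -1.368 -0.702
v 2.582 -1.059 0.837
v -4.73 -4.76 2.759
v -4.159 -4.989 3.469
v -4.602 -2.986 3.227
v -4.031 -3.215 3.938
v -3.369 -4.585 1.722
v -2.798 -4.814 2.433
v -3.241 -2.811 2.191
v -2.67 -3.04 2.901
f 2 1 5
f 2 5 3
f 3 5 6
f 3 6 4
f 5 1 7
f 5 7 6
f 6 7 8
f 6 8 4
f 7 1 9
f 7 9 8
f 8 9 10
f 8 10 4
f 9 1 11
f 9 11 10
f 10 11 12
f 10 12 4
f 11 1 13
f 11 13 12
f 12 13 14
f 12 14 4
f 13 1 15
f 13 15 14
f 14 15 16
f 14 16 4
f 15 1 17
f 15 17 16
f 16 17 18
f 16 18 4
f 17 1 19
f 17 19 18
f 18 19 20
f 18 20 4
f 19 1 2
f 19 2 20
f 20 2 3
f 20 3 4
f 22 21 24
f 22 24 23
f 24 21 25
f 24 25 23
f 25 21 26
f 25 26 23
f 26 21 27
f 26 27 23
f 27 21 28
f 27 28 23
f 28 21 29
f 28 29 23
f 29 21 30
f 29 30 23
f 30 21 31
f 30 31 23
f 31 21 32
f 31 32 23
f 32 21 33
f 32 33 23
f 33 21 34
f 33 34 23
f 34 21 35
f 34 35 23
f 35 21 36
f 35 36 23
f 36 21 37
f 36 37 23
f 37 21 22
f 37 22 23
f 39 41 38
f 42 39 38
f 38 41 40
f 40 42 38
f 39 45 41
f 43 39 42
f 43 45 39
f 41 45 40
f 44 42 40
f 40 45 44
f 44 43 42
f 45 43 44
f 47 46 50
f 47 50 48
f 48 50 51
f 48 51 49
f 50 46 52
f 50 52 51
f 51 52 53
f 51 53 49
f 52 46 54
f 52 54 53
f 53 54 55
f 53 55 49
f 54 46 56
f 54 56 55
f 55 56 57
f 55 57 49
f 56 46 58
f 56 58 57
f 57 58 59
f 57 59 49
f 58 46 60
f 58 60 59
f 59 60 61
f 59 61 49
f 60 46 62
f 60 62 61
f 61 62 63
f 61 63 49
f 62 46 64
f 62 64 63
f 63 64 65
f 63 65 49
f 64 46 66
f 64 66 65
f 65 66 67
f 65 67 49
f 66 46 68
f 66 68 67
f 67 68 69
f 67 69 49
f 68 46 70
f 68 70 69
f 69 70 71
f 69 71 49
f 70 46 72
f 70 72 71
f 71 72 73
f 71 73 49
f 72 46 74
f 72 74 73
f 73 74 75
f 73 75 49
f 74 46 47
f 74 47 75
f 75 47 48
f 75 48 49
f 77 79 76
f 80 77 76
f 76 79 78
f 78 80 76
f 77 83 79
f 81 77 80
f 81 83 77
f 79 83 78
f 82 80 78
f 78 83 82
f 82 81 80
f 83 81 82



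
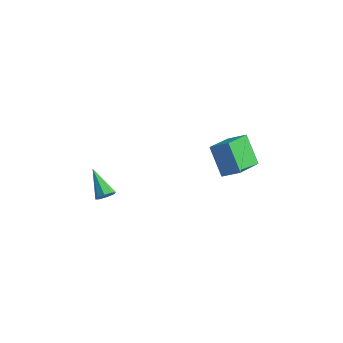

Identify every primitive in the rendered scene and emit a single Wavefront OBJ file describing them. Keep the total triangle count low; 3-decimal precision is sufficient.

v 1.426 4.556 4.135
v 2.221 2.777 4.771
v 2.206 5.091 4.657
v 3.001 3.311 5.292
v 2.479 4.489 2.628
v 3.274 2.709 3.263
v 3.259 5.023 3.149
v 4.054 3.244 3.785
v 0.948 -2.513 2.828
v 1.214 -2.779 3.202
v -0.388 -2.327 3.912
v 1.282 -2.379 3.217
v 1.154 -2.058 3.005
v 0.906 -2.004 2.689
v 0.682 -2.248 2.455
v 0.614 -2.648 2.44
v 0.742 -2.969 2.652
v 0.99 -3.023 2.968
f 2 4 1
f 5 2 1
f 1 4 3
f 3 5 1
f 2 8 4
f 6 2 5
f 6 8 2
f 4 8 3
f 7 5 3
f 3 8 7
f 7 6 5
f 8 6 7
f 10 9 12
f 10 12 11
f 12 9 13
f 12 13 11
f 13 9 14
f 13 14 11
f 14 9 15
f 14 15 11
f 15 9 16
f 15 16 11
f 16 9 17
f 16 17 11
f 17 9 18
f 17 18 11
f 18 9 10
f 18 10 11



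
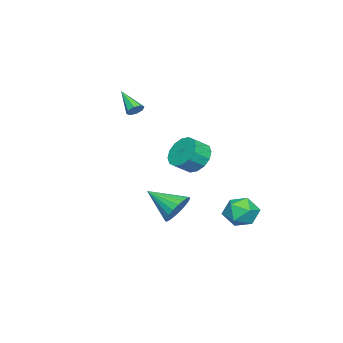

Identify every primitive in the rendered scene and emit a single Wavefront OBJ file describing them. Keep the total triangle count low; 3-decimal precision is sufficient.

v 1.257 2.183 1.186
v 2.02 2.509 0.593
v 2.726 1.963 1.2
v 1.963 1.637 1.794
v 1.976 2.874 0.972
v 2.682 2.328 1.579
v 1.739 3.054 1.408
v 2.446 2.508 2.016
v 1.374 3 1.785
v 2.08 2.454 2.393
v 0.977 2.728 2.002
v 1.683 2.181 2.609
v 0.655 2.309 2
v 1.361 1.763 2.607
v 0.494 1.857 1.78
v 1.2 1.311 2.387
v 0.538 1.492 1.401
v 1.244 0.946 2.008
v 0.774 1.312 0.964
v 1.481 0.766 1.572
v 1.14 1.366 0.587
v 1.846 0.82 1.195
v 1.537 1.639 0.371
v 2.243 1.092 0.978
v 1.859 2.057 0.373
v 2.565 1.511 0.98
v 2.465 1.639 -2.05
v 2.824 2.082 -1.24
v 2.375 -0.079 -1.07
v 2.418 2.131 -1.191
v 2.02 2.095 -1.292
v 1.699 1.98 -1.523
v 1.511 1.806 -1.845
v 1.488 1.604 -2.203
v 1.634 1.407 -2.534
v 1.923 1.251 -2.781
v 2.306 1.162 -2.902
v 2.717 1.155 -2.876
v 3.084 1.232 -2.706
v 3.345 1.38 -2.423
v 3.453 1.572 -2.076
v 3.39 1.776 -1.724
v 3.168 1.956 -1.428
v -0.213 -1.87 3.495
v 0.256 -2.073 3.593
v -0.907 -2.99 4.505
v 0.159 -1.782 3.847
v -0.156 -1.544 3.895
v -0.504 -1.497 3.708
v -0.682 -1.668 3.396
v -0.585 -1.958 3.142
v -0.27 -2.197 3.094
v 0.078 -2.244 3.281
v -1.118 4.74 -2.95
v -0.119 4.537 -2.652
v -1.281 3.123 -3.508
v -0.282 2.92 -3.21
v -1.03 3.091 -2.476
v -0.93 4.09 -2.131
v -0.47 3.57 -4.029
v -0.37 4.569 -3.684
v 0.281 3.813 -3.319
v -0.065 3.517 -2.36
v -1.335 4.143 -3.8
v -1.681 3.847 -2.841
f 2 1 5
f 2 5 3
f 3 5 6
f 3 6 4
f 5 1 7
f 5 7 6
f 6 7 8
f 6 8 4
f 7 1 9
f 7 9 8
f 8 9 10
f 8 10 4
f 9 1 11
f 9 11 10
f 10 11 12
f 10 12 4
f 11 1 13
f 11 13 12
f 12 13 14
f 12 14 4
f 13 1 15
f 13 15 14
f 14 15 16
f 14 16 4
f 15 1 17
f 15 17 16
f 16 17 18
f 16 18 4
f 17 1 19
f 17 19 18
f 18 19 20
f 18 20 4
f 19 1 21
f 19 21 20
f 20 21 22
f 20 22 4
f 21 1 23
f 21 23 22
f 22 23 24
f 22 24 4
f 23 1 25
f 23 25 24
f 24 25 26
f 24 26 4
f 25 1 2
f 25 2 26
f 26 2 3
f 26 3 4
f 28 27 30
f 28 30 29
f 30 27 31
f 30 31 29
f 31 27 32
f 31 32 29
f 32 27 33
f 32 33 29
f 33 27 34
f 33 34 29
f 34 27 35
f 34 35 29
f 35 27 36
f 35 36 29
f 36 27 37
f 36 37 29
f 37 27 38
f 37 38 29
f 38 27 39
f 38 39 29
f 39 27 40
f 39 40 29
f 40 27 41
f 40 41 29
f 41 27 42
f 41 42 29
f 42 27 43
f 42 43 29
f 43 27 28
f 43 28 29
f 45 44 47
f 45 47 46
f 47 44 48
f 47 48 46
f 48 44 49
f 48 49 46
f 49 44 50
f 49 50 46
f 50 44 51
f 50 51 46
f 51 44 52
f 51 52 46
f 52 44 53
f 52 53 46
f 53 44 45
f 53 45 46
f 54 65 59
f 54 59 55
f 54 55 61
f 54 61 64
f 54 64 65
f 55 59 63
f 59 65 58
f 65 64 56
f 64 61 60
f 61 55 62
f 57 63 58
f 57 58 56
f 57 56 60
f 57 60 62
f 57 62 63
f 58 63 59
f 56 58 65
f 60 56 64
f 62 60 61
f 63 62 55



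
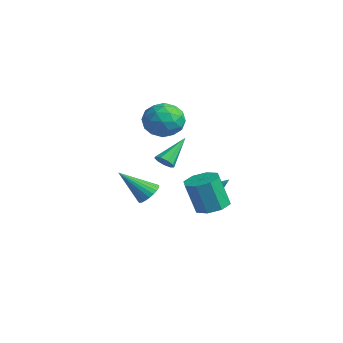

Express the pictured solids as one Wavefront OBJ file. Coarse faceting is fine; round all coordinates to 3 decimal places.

v 0.843 -2.784 -0.861
v 1.425 -2.662 -0.421
v 0.017 -4.036 0.581
v 1.248 -2.45 -0.339
v 1.008 -2.289 -0.336
v 0.743 -2.203 -0.413
v 0.494 -2.206 -0.558
v 0.297 -2.296 -0.749
v 0.184 -2.461 -0.958
v 0.171 -2.675 -1.151
v 0.26 -2.906 -1.3
v 0.438 -3.118 -1.382
v 0.677 -3.279 -1.385
v 0.942 -3.365 -1.308
v 1.192 -3.362 -1.163
v 1.388 -3.271 -0.972
v 1.502 -3.107 -0.764
v 1.515 -2.893 -0.57
v -1.772 0.674 3.158
v -1.073 -0.244 2.879
v -3.267 -0.216 2.341
v -2.568 -1.134 2.062
v -2.844 -0.921 3.197
v -1.92 -0.371 3.703
v -2.42 -0.089 1.517
v -1.496 0.461 2.023
v -1.473 -0.716 1.865
v -1.735 -1.231 2.904
v -2.605 0.771 2.316
v -2.867 0.256 3.355
v -1.291 0.293 3.091
v -3.049 -0.753 2.129
v -3.211 -0.628 2.797
v -2.8 -1.168 2.633
v -1.789 0.219 3.575
v -1.378 -0.322 3.411
v -2.419 -0.719 3.598
v -2.962 -0.138 1.809
v -2.551 -0.679 1.645
v -1.54 0.708 2.587
v -1.129 0.168 2.423
v -1.921 0.259 1.622
v -1.115 -0.524 2.331
v -1.994 -1.047 1.85
v -1.907 -0.433 1.53
v -1.364 -0.109 1.827
v -1.269 -0.827 2.941
v -2.148 -1.35 2.46
v -2.31 -1.225 3.128
v -1.767 -0.901 3.425
v -1.505 -1.104 2.345
v -2.192 0.89 2.76
v -3.071 0.367 2.279
v -2.573 0.441 1.795
v -2.03 0.765 2.092
v -2.346 0.587 3.37
v -3.225 0.064 2.889
v -2.976 -0.351 3.393
v -2.433 -0.027 3.69
v -2.835 0.644 2.875
v -1.767 2.499 -4.124
v -0.762 2.44 -3.96
v -1.108 1.943 -2.012
v -2.113 2.001 -2.176
v -1.045 3.156 -3.828
v -1.391 2.658 -1.88
v -1.751 3.486 -3.869
v -2.097 2.989 -1.921
v -2.467 3.238 -4.059
v -2.812 2.741 -2.111
v -2.772 2.557 -4.288
v -3.118 2.06 -2.34
v -2.489 1.842 -4.42
v -2.835 1.344 -2.472
v -1.783 1.511 -4.379
v -2.129 1.014 -2.431
v -1.068 1.759 -4.189
v -1.413 1.262 -2.241
v -4.007 3.451 -4.429
v -3.407 3.167 -4.653
v -3.113 4.329 -3.151
v -3.427 3.43 -4.82
v -3.561 3.696 -4.91
v -3.783 3.914 -4.904
v -4.05 4.04 -4.804
v -4.308 4.05 -4.63
v -4.507 3.941 -4.416
v -4.606 3.734 -4.205
v -4.587 3.472 -4.038
v -4.453 3.206 -3.949
v -4.23 2.988 -3.954
v -3.964 2.861 -4.054
v -3.705 2.852 -4.228
v -3.507 2.961 -4.442
v -3.444 0.526 -1.089
v -3.06 0.898 -1.403
v -3.916 2.074 0.169
v -3.449 0.915 -1.571
v -3.836 0.75 -1.513
v -4.039 0.48 -1.256
v -3.963 0.231 -0.921
v -3.644 0.12 -0.665
v -3.232 0.199 -0.606
v -2.918 0.43 -0.774
v -2.85 0.706 -1.088
f 2 1 4
f 2 4 3
f 4 1 5
f 4 5 3
f 5 1 6
f 5 6 3
f 6 1 7
f 6 7 3
f 7 1 8
f 7 8 3
f 8 1 9
f 8 9 3
f 9 1 10
f 9 10 3
f 10 1 11
f 10 11 3
f 11 1 12
f 11 12 3
f 12 1 13
f 12 13 3
f 13 1 14
f 13 14 3
f 14 1 15
f 14 15 3
f 15 1 16
f 15 16 3
f 16 1 17
f 16 17 3
f 17 1 18
f 17 18 3
f 18 1 2
f 18 2 3
f 19 56 35
f 56 30 59
f 35 59 24
f 56 59 35
f 19 35 31
f 35 24 36
f 31 36 20
f 35 36 31
f 19 31 40
f 31 20 41
f 40 41 26
f 31 41 40
f 19 40 52
f 40 26 55
f 52 55 29
f 40 55 52
f 19 52 56
f 52 29 60
f 56 60 30
f 52 60 56
f 20 36 47
f 36 24 50
f 47 50 28
f 36 50 47
f 24 59 37
f 59 30 58
f 37 58 23
f 59 58 37
f 30 60 57
f 60 29 53
f 57 53 21
f 60 53 57
f 29 55 54
f 55 26 42
f 54 42 25
f 55 42 54
f 26 41 46
f 41 20 43
f 46 43 27
f 41 43 46
f 22 48 34
f 48 28 49
f 34 49 23
f 48 49 34
f 22 34 32
f 34 23 33
f 32 33 21
f 34 33 32
f 22 32 39
f 32 21 38
f 39 38 25
f 32 38 39
f 22 39 44
f 39 25 45
f 44 45 27
f 39 45 44
f 22 44 48
f 44 27 51
f 48 51 28
f 44 51 48
f 23 49 37
f 49 28 50
f 37 50 24
f 49 50 37
f 21 33 57
f 33 23 58
f 57 58 30
f 33 58 57
f 25 38 54
f 38 21 53
f 54 53 29
f 38 53 54
f 27 45 46
f 45 25 42
f 46 42 26
f 45 42 46
f 28 51 47
f 51 27 43
f 47 43 20
f 51 43 47
f 62 61 65
f 62 65 63
f 63 65 66
f 63 66 64
f 65 61 67
f 65 67 66
f 66 67 68
f 66 68 64
f 67 61 69
f 67 69 68
f 68 69 70
f 68 70 64
f 69 61 71
f 69 71 70
f 70 71 72
f 70 72 64
f 71 61 73
f 71 73 72
f 72 73 74
f 72 74 64
f 73 61 75
f 73 75 74
f 74 75 76
f 74 76 64
f 75 61 77
f 75 77 76
f 76 77 78
f 76 78 64
f 77 61 62
f 77 62 78
f 78 62 63
f 78 63 64
f 80 79 82
f 80 82 81
f 82 79 83
f 82 83 81
f 83 79 84
f 83 84 81
f 84 79 85
f 84 85 81
f 85 79 86
f 85 86 81
f 86 79 87
f 86 87 81
f 87 79 88
f 87 88 81
f 88 79 89
f 88 89 81
f 89 79 90
f 89 90 81
f 90 79 91
f 90 91 81
f 91 79 92
f 91 92 81
f 92 79 93
f 92 93 81
f 93 79 94
f 93 94 81
f 94 79 80
f 94 80 81
f 96 95 98
f 96 98 97
f 98 95 99
f 98 99 97
f 99 95 100
f 99 100 97
f 100 95 101
f 100 101 97
f 101 95 102
f 101 102 97
f 102 95 103
f 102 103 97
f 103 95 104
f 103 104 97
f 104 95 105
f 104 105 97
f 105 95 96
f 105 96 97



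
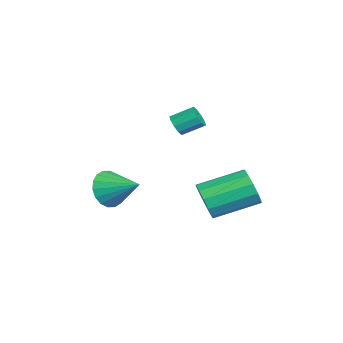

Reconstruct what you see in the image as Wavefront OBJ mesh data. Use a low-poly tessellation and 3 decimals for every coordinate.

v -1.36 1.555 0.778
v -0.8 1.46 0.971
v -0.819 2.45 1.515
v -1.38 2.545 1.322
v -0.781 1.638 0.646
v -0.8 2.629 1.19
v -0.983 1.785 0.372
v -1.002 2.775 0.916
v -1.329 1.843 0.253
v -1.348 2.834 0.797
v -1.688 1.792 0.335
v -1.707 2.782 0.878
v -1.921 1.65 0.585
v -1.94 2.64 1.129
v -1.94 1.471 0.91
v -1.959 2.462 1.454
v -1.738 1.325 1.184
v -1.757 2.315 1.728
v -1.392 1.266 1.303
v -1.411 2.257 1.847
v -1.033 1.318 1.222
v -1.052 2.308 1.765
v 0.085 -1.315 -2.394
v 0.733 -1.35 -3.18
v 1.015 0.015 -1.686
v 0.418 -1.054 -3.322
v 0.038 -0.811 -3.279
v -0.333 -0.667 -3.061
v -0.622 -0.651 -2.711
v -0.77 -0.767 -2.298
v -0.749 -0.991 -1.904
v -0.563 -1.28 -1.607
v -0.249 -1.575 -1.466
v 0.132 -1.819 -1.508
v 0.503 -1.963 -1.726
v 0.792 -1.978 -2.076
v 0.94 -1.862 -2.489
v 0.919 -1.638 -2.883
v 2.629 2.703 -1.898
v 3.061 2.489 -1.069
v 2.684 4.502 -0.352
v 2.251 4.717 -1.182
v 3.447 2.679 -1.397
v 3.069 4.692 -0.68
v 3.573 2.876 -1.885
v 3.195 4.889 -1.168
v 3.399 3.018 -2.377
v 3.022 5.031 -1.66
v 2.981 3.061 -2.717
v 2.603 5.074 -2
v 2.451 2.99 -2.797
v 2.073 5.003 -2.08
v 1.977 2.828 -2.592
v 1.599 4.841 -1.875
v 1.71 2.627 -2.167
v 1.333 4.64 -1.45
v 1.735 2.45 -1.656
v 1.357 4.463 -0.94
v 2.044 2.353 -1.223
v 1.666 4.366 -0.506
v 2.538 2.368 -1.004
v 2.16 4.381 -0.287
f 2 1 5
f 2 5 3
f 3 5 6
f 3 6 4
f 5 1 7
f 5 7 6
f 6 7 8
f 6 8 4
f 7 1 9
f 7 9 8
f 8 9 10
f 8 10 4
f 9 1 11
f 9 11 10
f 10 11 12
f 10 12 4
f 11 1 13
f 11 13 12
f 12 13 14
f 12 14 4
f 13 1 15
f 13 15 14
f 14 15 16
f 14 16 4
f 15 1 17
f 15 17 16
f 16 17 18
f 16 18 4
f 17 1 19
f 17 19 18
f 18 19 20
f 18 20 4
f 19 1 21
f 19 21 20
f 20 21 22
f 20 22 4
f 21 1 2
f 21 2 22
f 22 2 3
f 22 3 4
f 24 23 26
f 24 26 25
f 26 23 27
f 26 27 25
f 27 23 28
f 27 28 25
f 28 23 29
f 28 29 25
f 29 23 30
f 29 30 25
f 30 23 31
f 30 31 25
f 31 23 32
f 31 32 25
f 32 23 33
f 32 33 25
f 33 23 34
f 33 34 25
f 34 23 35
f 34 35 25
f 35 23 36
f 35 36 25
f 36 23 37
f 36 37 25
f 37 23 38
f 37 38 25
f 38 23 24
f 38 24 25
f 40 39 43
f 40 43 41
f 41 43 44
f 41 44 42
f 43 39 45
f 43 45 44
f 44 45 46
f 44 46 42
f 45 39 47
f 45 47 46
f 46 47 48
f 46 48 42
f 47 39 49
f 47 49 48
f 48 49 50
f 48 50 42
f 49 39 51
f 49 51 50
f 50 51 52
f 50 52 42
f 51 39 53
f 51 53 52
f 52 53 54
f 52 54 42
f 53 39 55
f 53 55 54
f 54 55 56
f 54 56 42
f 55 39 57
f 55 57 56
f 56 57 58
f 56 58 42
f 57 39 59
f 57 59 58
f 58 59 60
f 58 60 42
f 59 39 61
f 59 61 60
f 60 61 62
f 60 62 42
f 61 39 40
f 61 40 62
f 62 40 41
f 62 41 42



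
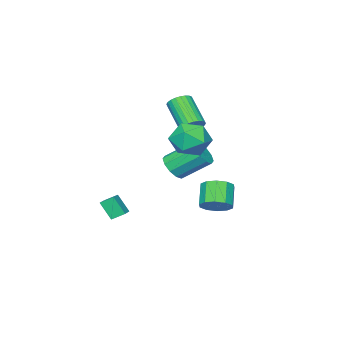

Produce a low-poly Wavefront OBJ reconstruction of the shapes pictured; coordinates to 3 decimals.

v -0.465 -4.405 -3.008
v -0.921 -3.817 -2.557
v -0.602 -3.693 -4.075
v -1.059 -3.106 -3.624
v 0.279 -3.974 -2.816
v -0.178 -3.387 -2.365
v 0.141 -3.263 -3.883
v -0.315 -2.675 -3.432
v -3.27 -0.561 2.675
v -2.933 -0.187 3.203
v -3.452 -1.625 4.553
v -3.79 -1.999 4.025
v -3.196 -0.078 3.217
v -3.715 -1.516 4.568
v -3.47 -0.043 3.149
v -3.99 -1.481 4.5
v -3.714 -0.087 3.009
v -4.233 -1.525 4.359
v -3.89 -0.203 2.817
v -4.41 -1.641 4.168
v -3.972 -0.374 2.604
v -4.492 -1.812 3.955
v -3.947 -0.572 2.402
v -4.467 -2.011 3.753
v -3.819 -0.77 2.241
v -4.339 -2.208 3.592
v -3.608 -0.935 2.147
v -4.127 -2.373 3.497
v -3.345 -1.044 2.132
v -3.864 -2.482 3.483
v -3.07 -1.079 2.2
v -3.59 -2.517 3.551
v -2.827 -1.035 2.341
v -3.346 -2.473 3.691
v -2.65 -0.919 2.532
v -3.17 -2.357 3.883
v -2.568 -0.748 2.745
v -3.088 -2.186 4.096
v -2.593 -0.549 2.947
v -3.113 -1.988 4.298
v -2.721 -0.352 3.108
v -3.241 -1.79 4.459
v -3.286 1.101 -2.704
v -2.53 0.993 -2.192
v -3.357 0.351 -1.104
v -4.114 0.459 -1.616
v -2.756 1.499 -2.066
v -3.584 0.857 -0.978
v -3.185 1.853 -2.183
v -4.013 1.211 -1.096
v -3.653 1.92 -2.499
v -4.481 1.277 -1.412
v -3.981 1.674 -2.894
v -4.808 1.032 -1.806
v -4.043 1.209 -3.216
v -4.87 0.567 -2.128
v -3.816 0.703 -3.342
v -4.644 0.061 -2.254
v -3.387 0.349 -3.224
v -4.215 -0.293 -2.137
v -2.919 0.283 -2.908
v -3.747 -0.36 -1.821
v -2.592 0.528 -2.514
v -3.419 -0.114 -1.426
v -0.663 0.471 0.766
v -0.208 0.164 1.441
v -1.083 1.442 2.61
v -1.537 1.749 1.934
v 0.075 0.563 1.218
v -0.799 1.841 2.386
v 0.077 0.926 0.821
v -0.798 2.204 1.99
v -0.204 1.116 0.404
v -1.079 2.394 1.573
v -0.66 1.059 0.125
v -1.535 2.337 1.293
v -1.117 0.778 0.09
v -1.992 2.056 1.259
v -1.401 0.379 0.314
v -2.275 1.657 1.482
v -1.402 0.016 0.71
v -2.277 1.294 1.879
v -1.121 -0.174 1.127
v -1.996 1.104 2.296
v -0.665 -0.117 1.407
v -1.54 1.161 2.575
v 0.75 3.887 3.807
v 1.54 3.155 3.305
v -0.44 2.405 4.095
v 0.35 1.673 3.593
v 0.584 2.166 4.648
v 1.319 3.083 4.47
v -0.219 2.477 2.93
v 0.516 3.394 2.752
v 0.941 2.284 2.763
v 1.438 2.092 3.825
v -0.338 3.468 3.575
v 0.159 3.276 4.637
f 2 4 1
f 5 2 1
f 1 4 3
f 3 5 1
f 2 8 4
f 6 2 5
f 6 8 2
f 4 8 3
f 7 5 3
f 3 8 7
f 7 6 5
f 8 6 7
f 10 9 13
f 10 13 11
f 11 13 14
f 11 14 12
f 13 9 15
f 13 15 14
f 14 15 16
f 14 16 12
f 15 9 17
f 15 17 16
f 16 17 18
f 16 18 12
f 17 9 19
f 17 19 18
f 18 19 20
f 18 20 12
f 19 9 21
f 19 21 20
f 20 21 22
f 20 22 12
f 21 9 23
f 21 23 22
f 22 23 24
f 22 24 12
f 23 9 25
f 23 25 24
f 24 25 26
f 24 26 12
f 25 9 27
f 25 27 26
f 26 27 28
f 26 28 12
f 27 9 29
f 27 29 28
f 28 29 30
f 28 30 12
f 29 9 31
f 29 31 30
f 30 31 32
f 30 32 12
f 31 9 33
f 31 33 32
f 32 33 34
f 32 34 12
f 33 9 35
f 33 35 34
f 34 35 36
f 34 36 12
f 35 9 37
f 35 37 36
f 36 37 38
f 36 38 12
f 37 9 39
f 37 39 38
f 38 39 40
f 38 40 12
f 39 9 41
f 39 41 40
f 40 41 42
f 40 42 12
f 41 9 10
f 41 10 42
f 42 10 11
f 42 11 12
f 44 43 47
f 44 47 45
f 45 47 48
f 45 48 46
f 47 43 49
f 47 49 48
f 48 49 50
f 48 50 46
f 49 43 51
f 49 51 50
f 50 51 52
f 50 52 46
f 51 43 53
f 51 53 52
f 52 53 54
f 52 54 46
f 53 43 55
f 53 55 54
f 54 55 56
f 54 56 46
f 55 43 57
f 55 57 56
f 56 57 58
f 56 58 46
f 57 43 59
f 57 59 58
f 58 59 60
f 58 60 46
f 59 43 61
f 59 61 60
f 60 61 62
f 60 62 46
f 61 43 63
f 61 63 62
f 62 63 64
f 62 64 46
f 63 43 44
f 63 44 64
f 64 44 45
f 64 45 46
f 66 65 69
f 66 69 67
f 67 69 70
f 67 70 68
f 69 65 71
f 69 71 70
f 70 71 72
f 70 72 68
f 71 65 73
f 71 73 72
f 72 73 74
f 72 74 68
f 73 65 75
f 73 75 74
f 74 75 76
f 74 76 68
f 75 65 77
f 75 77 76
f 76 77 78
f 76 78 68
f 77 65 79
f 77 79 78
f 78 79 80
f 78 80 68
f 79 65 81
f 79 81 80
f 80 81 82
f 80 82 68
f 81 65 83
f 81 83 82
f 82 83 84
f 82 84 68
f 83 65 85
f 83 85 84
f 84 85 86
f 84 86 68
f 85 65 66
f 85 66 86
f 86 66 67
f 86 67 68
f 87 98 92
f 87 92 88
f 87 88 94
f 87 94 97
f 87 97 98
f 88 92 96
f 92 98 91
f 98 97 89
f 97 94 93
f 94 88 95
f 90 96 91
f 90 91 89
f 90 89 93
f 90 93 95
f 90 95 96
f 91 96 92
f 89 91 98
f 93 89 97
f 95 93 94
f 96 95 88



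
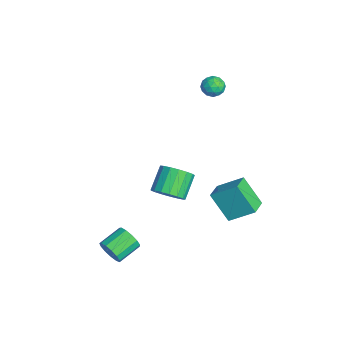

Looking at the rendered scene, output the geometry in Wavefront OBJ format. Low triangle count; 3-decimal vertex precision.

v -3.548 3.536 3.734
v -3.047 3.712 4.075
v -3.073 2.668 3.485
v -2.572 2.844 3.826
v -3.113 2.695 4.114
v -3.406 3.232 4.268
v -2.714 3.148 3.292
v -3.007 3.685 3.446
v -2.531 3.473 3.801
v -2.778 3.192 4.31
v -3.342 3.188 3.25
v -3.589 2.907 3.759
v -3.339 3.701 3.926
v -2.781 2.679 3.634
v -3.099 2.592 3.803
v -2.804 2.695 4.003
v -3.55 3.418 4.04
v -3.256 3.521 4.24
v -3.295 2.923 4.263
v -2.864 2.859 3.32
v -2.57 2.962 3.52
v -3.316 3.685 3.557
v -3.021 3.788 3.757
v -2.825 3.457 3.297
v -2.741 3.663 3.966
v -2.462 3.153 3.819
v -2.546 3.332 3.506
v -2.718 3.647 3.596
v -2.886 3.498 4.265
v -2.608 2.988 4.118
v -2.925 2.9 4.288
v -3.098 3.216 4.378
v -2.583 3.358 4.104
v -3.512 3.392 3.442
v -3.234 2.882 3.295
v -3.022 3.164 3.182
v -3.195 3.48 3.272
v -3.658 3.227 3.741
v -3.379 2.717 3.594
v -3.402 2.733 3.964
v -3.574 3.048 4.054
v -3.537 3.022 3.456
v 1.524 0.408 0.068
v 2.115 0.404 0.665
v 1.207 0.968 1.569
v 0.616 0.972 0.972
v 2.161 0.761 0.487
v 1.252 1.326 1.391
v 2.06 1.038 0.213
v 1.152 1.602 1.117
v 1.837 1.17 -0.094
v 0.929 1.735 0.81
v 1.542 1.128 -0.364
v 0.634 1.692 0.54
v 1.243 0.921 -0.535
v 0.335 1.485 0.369
v 1.008 0.596 -0.568
v 0.1 1.16 0.336
v 0.892 0.228 -0.455
v -0.016 0.792 0.449
v 0.92 -0.099 -0.222
v 0.012 0.466 0.682
v 1.087 -0.309 0.077
v 0.179 0.255 0.981
v 1.354 -0.356 0.374
v 0.446 0.209 1.278
v 1.66 -0.227 0.601
v 0.752 0.337 1.505
v 1.935 0.047 0.706
v 1.026 0.611 1.61
v 0.87 2.471 -0.834
v 1.269 3.65 0.038
v -0.051 2.947 -1.056
v 0.349 4.126 -0.184
v 1.591 3.234 -2.196
v 1.991 4.413 -1.324
v 0.671 3.71 -2.418
v 1.07 4.889 -1.546
v 3.028 -2.457 -2.426
v 3.454 -2.408 -1.886
v 2.819 -1.413 -1.474
v 2.392 -1.463 -2.014
v 3.61 -2.192 -2.168
v 2.975 -1.197 -1.757
v 3.581 -2.06 -2.533
v 2.946 -1.065 -2.122
v 3.376 -2.054 -2.863
v 2.741 -1.059 -2.452
v 3.061 -2.176 -3.055
v 2.426 -1.181 -2.644
v 2.735 -2.388 -3.046
v 2.099 -1.393 -2.635
v 2.502 -2.622 -2.841
v 1.866 -1.627 -2.43
v 2.436 -2.803 -2.504
v 1.8 -1.808 -2.093
v 2.558 -2.875 -2.142
v 1.922 -1.88 -1.73
v 2.829 -2.814 -1.87
v 2.193 -1.819 -1.458
v 3.163 -2.64 -1.774
v 2.528 -1.645 -1.363
f 1 38 17
f 38 12 41
f 17 41 6
f 38 41 17
f 1 17 13
f 17 6 18
f 13 18 2
f 17 18 13
f 1 13 22
f 13 2 23
f 22 23 8
f 13 23 22
f 1 22 34
f 22 8 37
f 34 37 11
f 22 37 34
f 1 34 38
f 34 11 42
f 38 42 12
f 34 42 38
f 2 18 29
f 18 6 32
f 29 32 10
f 18 32 29
f 6 41 19
f 41 12 40
f 19 40 5
f 41 40 19
f 12 42 39
f 42 11 35
f 39 35 3
f 42 35 39
f 11 37 36
f 37 8 24
f 36 24 7
f 37 24 36
f 8 23 28
f 23 2 25
f 28 25 9
f 23 25 28
f 4 30 16
f 30 10 31
f 16 31 5
f 30 31 16
f 4 16 14
f 16 5 15
f 14 15 3
f 16 15 14
f 4 14 21
f 14 3 20
f 21 20 7
f 14 20 21
f 4 21 26
f 21 7 27
f 26 27 9
f 21 27 26
f 4 26 30
f 26 9 33
f 30 33 10
f 26 33 30
f 5 31 19
f 31 10 32
f 19 32 6
f 31 32 19
f 3 15 39
f 15 5 40
f 39 40 12
f 15 40 39
f 7 20 36
f 20 3 35
f 36 35 11
f 20 35 36
f 9 27 28
f 27 7 24
f 28 24 8
f 27 24 28
f 10 33 29
f 33 9 25
f 29 25 2
f 33 25 29
f 44 43 47
f 44 47 45
f 45 47 48
f 45 48 46
f 47 43 49
f 47 49 48
f 48 49 50
f 48 50 46
f 49 43 51
f 49 51 50
f 50 51 52
f 50 52 46
f 51 43 53
f 51 53 52
f 52 53 54
f 52 54 46
f 53 43 55
f 53 55 54
f 54 55 56
f 54 56 46
f 55 43 57
f 55 57 56
f 56 57 58
f 56 58 46
f 57 43 59
f 57 59 58
f 58 59 60
f 58 60 46
f 59 43 61
f 59 61 60
f 60 61 62
f 60 62 46
f 61 43 63
f 61 63 62
f 62 63 64
f 62 64 46
f 63 43 65
f 63 65 64
f 64 65 66
f 64 66 46
f 65 43 67
f 65 67 66
f 66 67 68
f 66 68 46
f 67 43 69
f 67 69 68
f 68 69 70
f 68 70 46
f 69 43 44
f 69 44 70
f 70 44 45
f 70 45 46
f 72 74 71
f 75 72 71
f 71 74 73
f 73 75 71
f 72 78 74
f 76 72 75
f 76 78 72
f 74 78 73
f 77 75 73
f 73 78 77
f 77 76 75
f 78 76 77
f 80 79 83
f 80 83 81
f 81 83 84
f 81 84 82
f 83 79 85
f 83 85 84
f 84 85 86
f 84 86 82
f 85 79 87
f 85 87 86
f 86 87 88
f 86 88 82
f 87 79 89
f 87 89 88
f 88 89 90
f 88 90 82
f 89 79 91
f 89 91 90
f 90 91 92
f 90 92 82
f 91 79 93
f 91 93 92
f 92 93 94
f 92 94 82
f 93 79 95
f 93 95 94
f 94 95 96
f 94 96 82
f 95 79 97
f 95 97 96
f 96 97 98
f 96 98 82
f 97 79 99
f 97 99 98
f 98 99 100
f 98 100 82
f 99 79 101
f 99 101 100
f 100 101 102
f 100 102 82
f 101 79 80
f 101 80 102
f 102 80 81
f 102 81 82



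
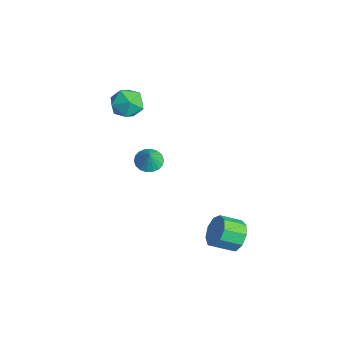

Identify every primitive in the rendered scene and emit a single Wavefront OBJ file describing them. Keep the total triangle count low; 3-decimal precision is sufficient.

v -4.055 -3.438 4.194
v -3.09 -3.068 4.581
v -3.19 -4.572 3.119
v -2.225 -4.202 3.506
v -2.891 -4.792 4.159
v -3.426 -4.091 4.823
v -2.854 -3.549 2.877
v -3.389 -2.848 3.541
v -2.347 -3.136 3.767
v -2.37 -3.905 4.559
v -3.91 -3.735 3.141
v -3.933 -4.504 3.933
v -3.937 -2.299 -2.351
v -3.167 -2.308 -2.732
v -3.423 -2.441 -1.309
v -3.219 -1.937 -2.656
v -3.414 -1.637 -2.518
v -3.712 -1.469 -2.348
v -4.055 -1.464 -2.178
v -4.375 -1.626 -2.042
v -4.608 -1.92 -1.968
v -4.708 -2.289 -1.969
v -4.655 -2.661 -2.046
v -4.46 -2.96 -2.183
v -4.162 -3.129 -2.353
v -3.819 -3.133 -2.523
v -3.5 -2.972 -2.659
v -3.267 -2.677 -2.734
v 3.505 0.206 -3.511
v 4.34 -0.205 -3.974
v 4.111 -1.417 -3.313
v 3.275 -1.006 -2.849
v 4.527 0.096 -3.357
v 4.298 -1.116 -2.696
v 4.236 0.449 -2.812
v 4.007 -0.764 -2.151
v 3.603 0.688 -2.594
v 3.373 -0.525 -1.933
v 2.923 0.701 -2.805
v 2.694 -0.511 -2.143
v 2.516 0.483 -3.345
v 2.287 -0.729 -2.684
v 2.571 0.136 -3.964
v 2.342 -1.077 -3.302
v 3.063 -0.179 -4.37
v 2.834 -1.391 -3.709
v 3.762 -0.313 -4.374
v 3.533 -1.526 -3.713
f 1 12 6
f 1 6 2
f 1 2 8
f 1 8 11
f 1 11 12
f 2 6 10
f 6 12 5
f 12 11 3
f 11 8 7
f 8 2 9
f 4 10 5
f 4 5 3
f 4 3 7
f 4 7 9
f 4 9 10
f 5 10 6
f 3 5 12
f 7 3 11
f 9 7 8
f 10 9 2
f 14 13 16
f 14 16 15
f 16 13 17
f 16 17 15
f 17 13 18
f 17 18 15
f 18 13 19
f 18 19 15
f 19 13 20
f 19 20 15
f 20 13 21
f 20 21 15
f 21 13 22
f 21 22 15
f 22 13 23
f 22 23 15
f 23 13 24
f 23 24 15
f 24 13 25
f 24 25 15
f 25 13 26
f 25 26 15
f 26 13 27
f 26 27 15
f 27 13 28
f 27 28 15
f 28 13 14
f 28 14 15
f 30 29 33
f 30 33 31
f 31 33 34
f 31 34 32
f 33 29 35
f 33 35 34
f 34 35 36
f 34 36 32
f 35 29 37
f 35 37 36
f 36 37 38
f 36 38 32
f 37 29 39
f 37 39 38
f 38 39 40
f 38 40 32
f 39 29 41
f 39 41 40
f 40 41 42
f 40 42 32
f 41 29 43
f 41 43 42
f 42 43 44
f 42 44 32
f 43 29 45
f 43 45 44
f 44 45 46
f 44 46 32
f 45 29 47
f 45 47 46
f 46 47 48
f 46 48 32
f 47 29 30
f 47 30 48
f 48 30 31
f 48 31 32

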